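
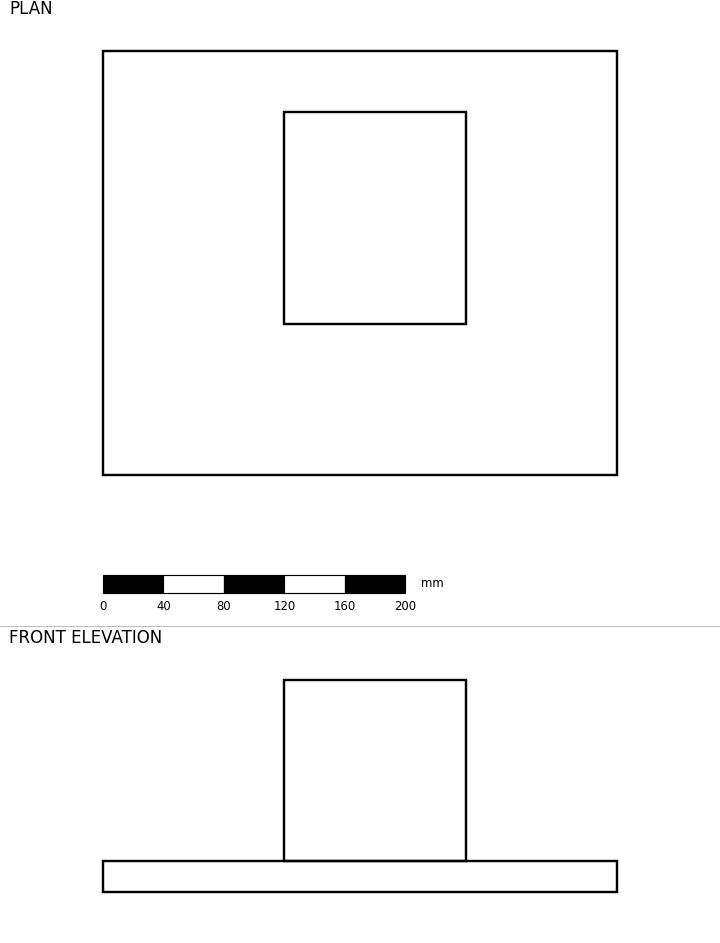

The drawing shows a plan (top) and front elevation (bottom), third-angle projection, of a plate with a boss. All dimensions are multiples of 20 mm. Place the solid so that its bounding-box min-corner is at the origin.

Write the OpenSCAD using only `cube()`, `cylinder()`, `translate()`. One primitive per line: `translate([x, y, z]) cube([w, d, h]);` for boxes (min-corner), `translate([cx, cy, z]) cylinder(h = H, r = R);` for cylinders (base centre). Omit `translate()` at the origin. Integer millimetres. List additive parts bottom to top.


cube([340, 280, 20]);
translate([120, 100, 20]) cube([120, 140, 120]);


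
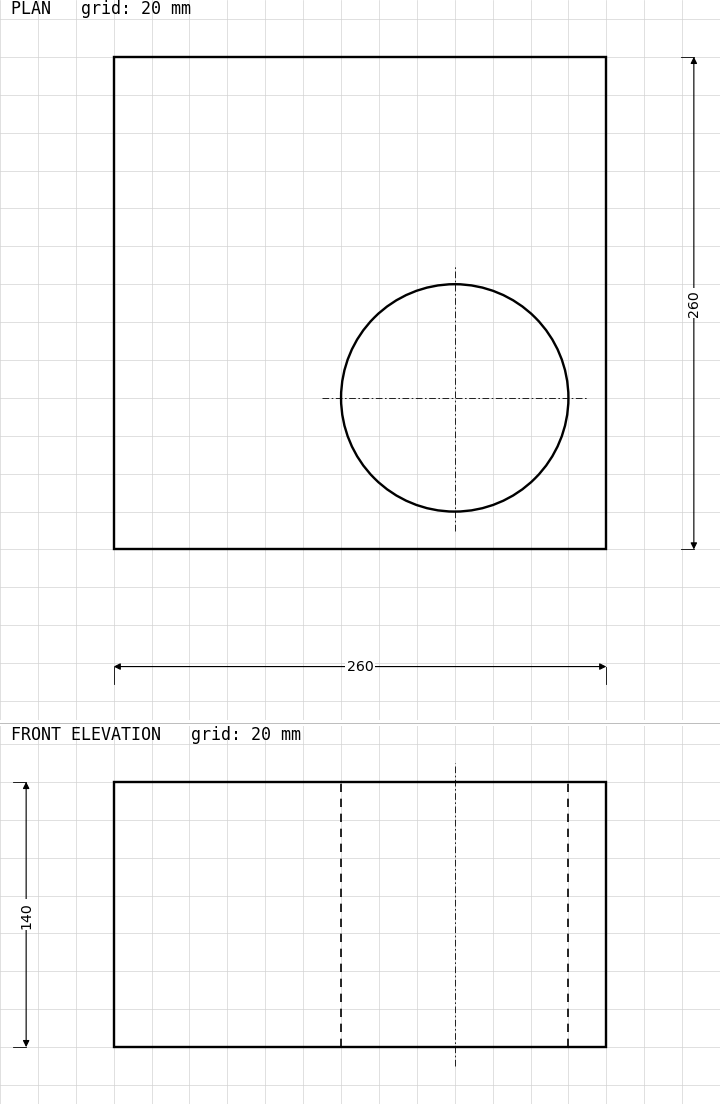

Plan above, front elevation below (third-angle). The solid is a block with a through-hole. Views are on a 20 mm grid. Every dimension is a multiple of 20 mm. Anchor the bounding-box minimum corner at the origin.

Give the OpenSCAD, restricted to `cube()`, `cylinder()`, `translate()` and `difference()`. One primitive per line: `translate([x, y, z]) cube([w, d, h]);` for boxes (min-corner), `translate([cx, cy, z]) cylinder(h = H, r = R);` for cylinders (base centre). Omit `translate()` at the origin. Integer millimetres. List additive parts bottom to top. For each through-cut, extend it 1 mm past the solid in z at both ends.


difference() {
  cube([260, 260, 140]);
  translate([180, 80, -1]) cylinder(h = 142, r = 60);
}


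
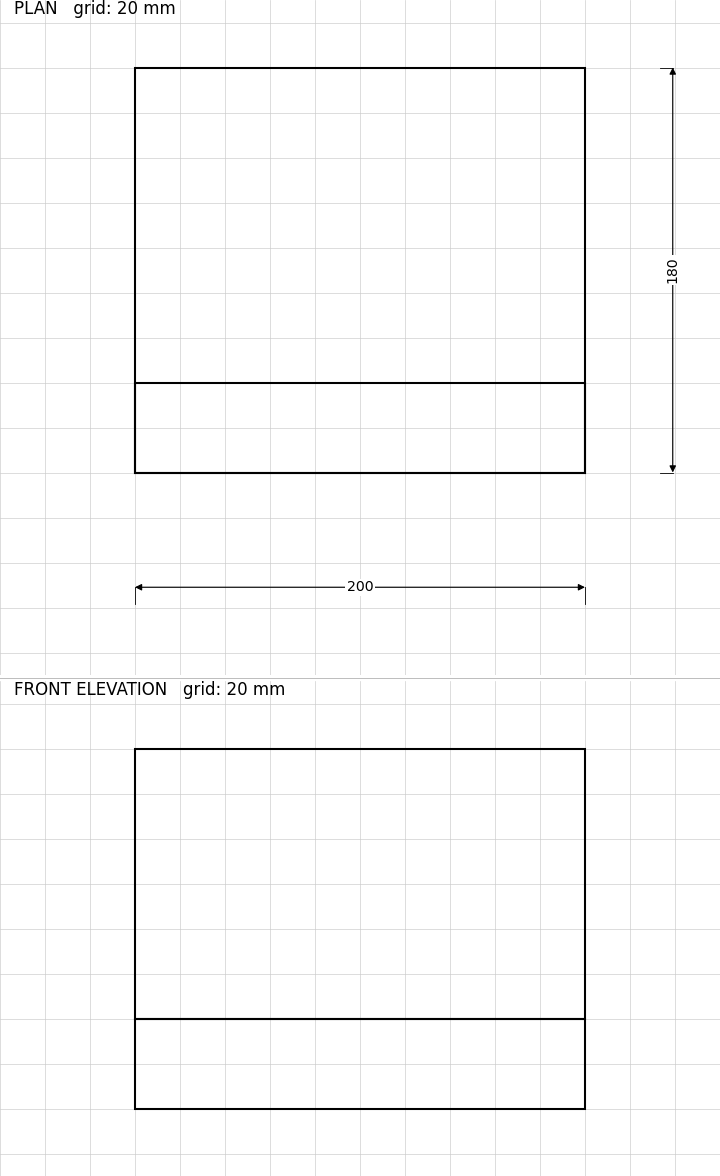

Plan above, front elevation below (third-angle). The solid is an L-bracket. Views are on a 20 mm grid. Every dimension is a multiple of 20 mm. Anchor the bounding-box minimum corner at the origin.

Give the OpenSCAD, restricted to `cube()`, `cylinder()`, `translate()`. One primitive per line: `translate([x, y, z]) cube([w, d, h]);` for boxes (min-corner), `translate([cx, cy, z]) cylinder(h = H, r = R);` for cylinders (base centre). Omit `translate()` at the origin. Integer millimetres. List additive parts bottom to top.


cube([200, 180, 40]);
translate([0, 0, 40]) cube([200, 40, 120]);


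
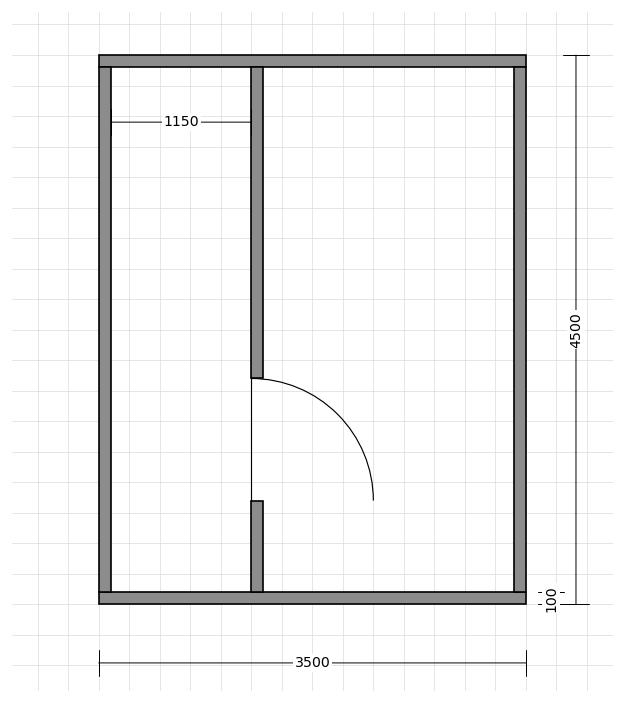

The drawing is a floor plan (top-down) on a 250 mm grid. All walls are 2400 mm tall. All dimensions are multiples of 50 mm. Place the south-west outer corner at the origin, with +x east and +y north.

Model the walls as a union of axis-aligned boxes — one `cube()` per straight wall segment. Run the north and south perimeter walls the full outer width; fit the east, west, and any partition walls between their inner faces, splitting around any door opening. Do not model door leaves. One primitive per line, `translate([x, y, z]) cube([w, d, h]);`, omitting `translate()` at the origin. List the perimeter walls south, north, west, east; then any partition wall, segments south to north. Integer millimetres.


cube([3500, 100, 2400]);
translate([0, 4400, 0]) cube([3500, 100, 2400]);
translate([0, 100, 0]) cube([100, 4300, 2400]);
translate([3400, 100, 0]) cube([100, 4300, 2400]);
translate([1250, 100, 0]) cube([100, 750, 2400]);
translate([1250, 1850, 0]) cube([100, 2550, 2400]);


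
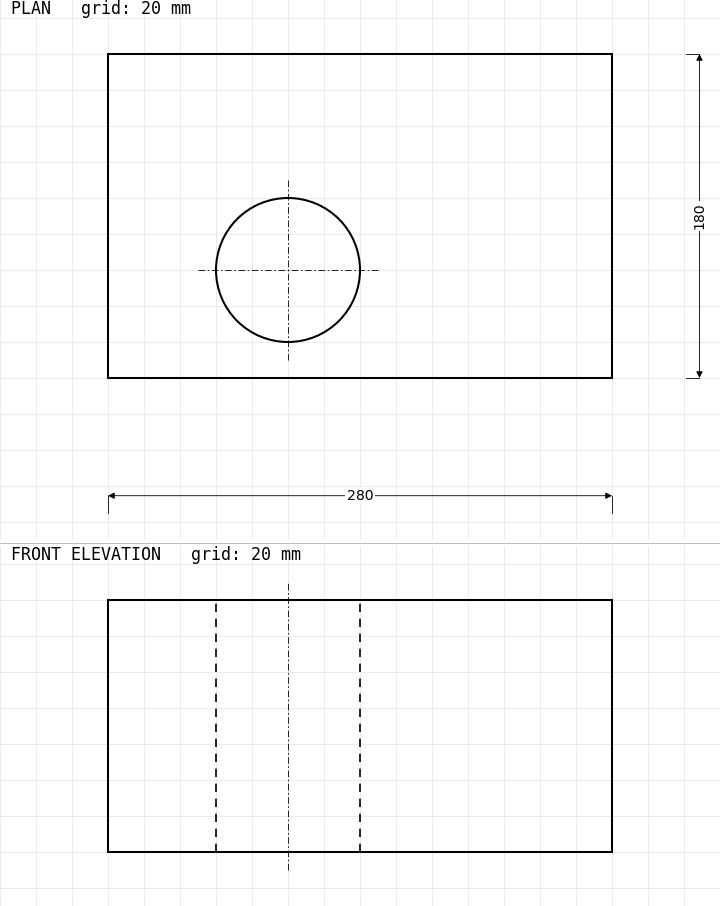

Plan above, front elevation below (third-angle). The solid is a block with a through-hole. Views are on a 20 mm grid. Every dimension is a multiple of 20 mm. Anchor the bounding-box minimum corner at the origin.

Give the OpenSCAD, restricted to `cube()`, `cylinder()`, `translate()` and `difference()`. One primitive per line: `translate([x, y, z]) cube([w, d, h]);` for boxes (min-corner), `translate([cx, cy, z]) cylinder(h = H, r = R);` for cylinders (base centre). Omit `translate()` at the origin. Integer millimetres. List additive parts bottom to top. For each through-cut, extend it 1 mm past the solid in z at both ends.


difference() {
  cube([280, 180, 140]);
  translate([100, 60, -1]) cylinder(h = 142, r = 40);
}


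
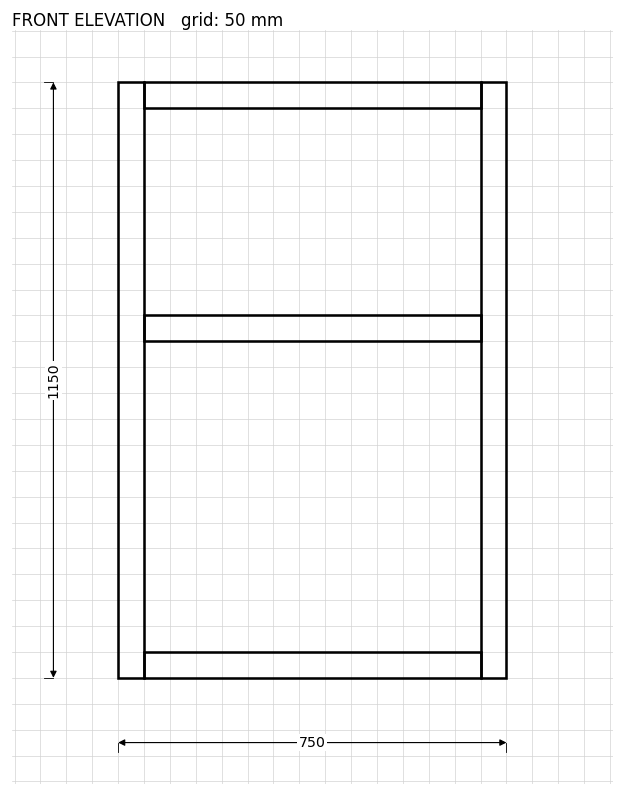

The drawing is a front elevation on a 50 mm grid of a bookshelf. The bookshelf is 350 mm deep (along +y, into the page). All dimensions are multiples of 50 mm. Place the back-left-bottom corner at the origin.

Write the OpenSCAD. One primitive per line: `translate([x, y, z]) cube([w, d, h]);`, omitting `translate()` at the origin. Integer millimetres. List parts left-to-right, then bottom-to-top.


cube([50, 350, 1150]);
translate([50, 0, 0]) cube([650, 350, 50]);
translate([50, 0, 650]) cube([650, 350, 50]);
translate([50, 0, 1100]) cube([650, 350, 50]);
translate([700, 0, 0]) cube([50, 350, 1150]);


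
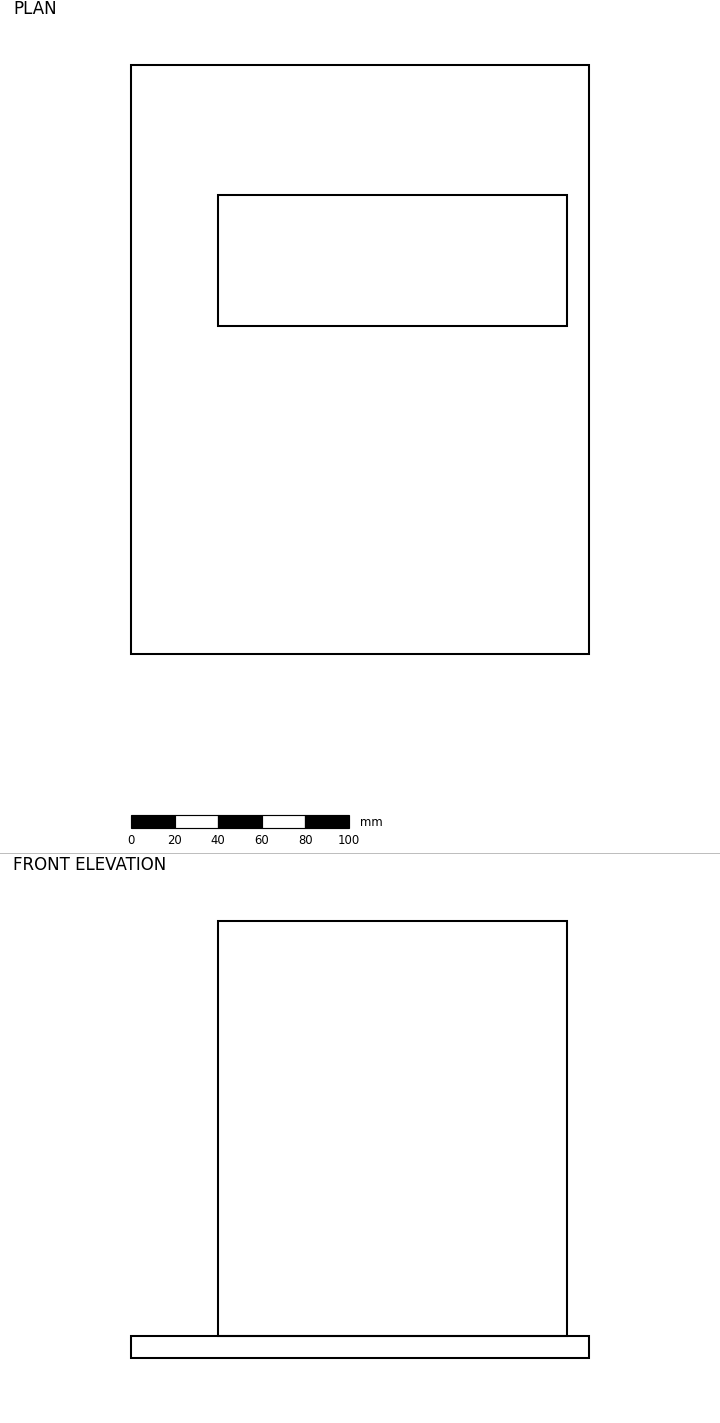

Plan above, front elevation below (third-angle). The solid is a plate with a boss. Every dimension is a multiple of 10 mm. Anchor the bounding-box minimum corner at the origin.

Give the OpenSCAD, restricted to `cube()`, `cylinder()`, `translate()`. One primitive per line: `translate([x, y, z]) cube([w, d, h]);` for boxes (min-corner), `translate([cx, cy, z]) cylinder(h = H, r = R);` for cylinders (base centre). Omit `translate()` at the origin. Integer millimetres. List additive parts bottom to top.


cube([210, 270, 10]);
translate([40, 150, 10]) cube([160, 60, 190]);


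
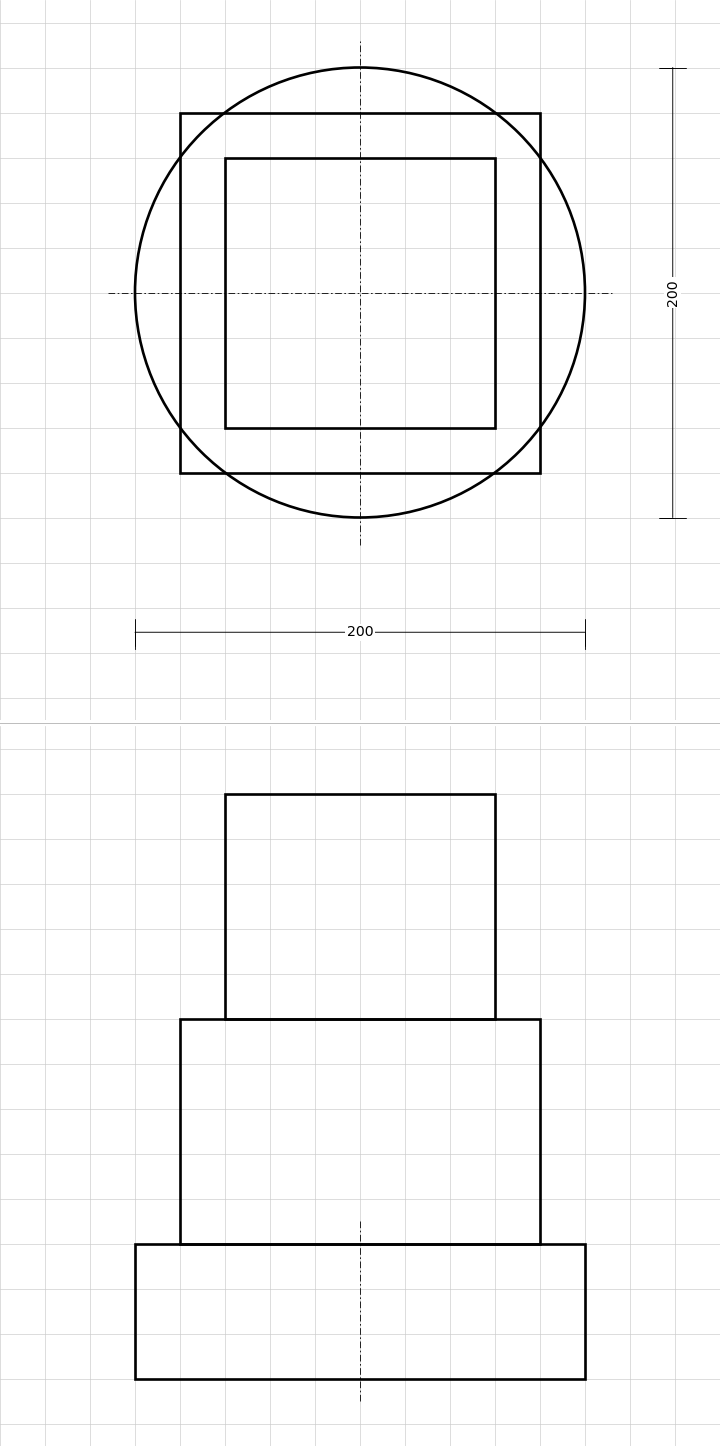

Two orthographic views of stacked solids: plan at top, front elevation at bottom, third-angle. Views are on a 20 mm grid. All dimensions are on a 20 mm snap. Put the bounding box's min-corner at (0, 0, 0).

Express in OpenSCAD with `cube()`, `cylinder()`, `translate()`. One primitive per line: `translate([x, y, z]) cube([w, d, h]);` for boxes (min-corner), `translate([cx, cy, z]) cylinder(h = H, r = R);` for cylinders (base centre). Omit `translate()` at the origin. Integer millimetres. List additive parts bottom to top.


translate([100, 100, 0]) cylinder(h = 60, r = 100);
translate([20, 20, 60]) cube([160, 160, 100]);
translate([40, 40, 160]) cube([120, 120, 100]);


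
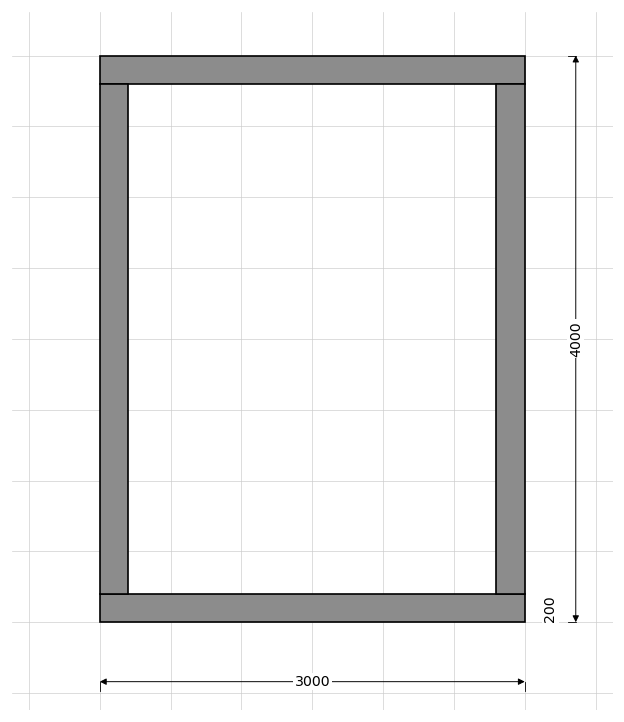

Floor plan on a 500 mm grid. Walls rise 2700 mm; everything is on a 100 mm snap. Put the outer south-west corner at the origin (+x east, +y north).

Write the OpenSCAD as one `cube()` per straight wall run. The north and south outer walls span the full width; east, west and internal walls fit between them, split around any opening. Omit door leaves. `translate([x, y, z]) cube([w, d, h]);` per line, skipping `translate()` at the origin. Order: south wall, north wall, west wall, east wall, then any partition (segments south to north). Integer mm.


cube([3000, 200, 2700]);
translate([0, 3800, 0]) cube([3000, 200, 2700]);
translate([0, 200, 0]) cube([200, 3600, 2700]);
translate([2800, 200, 0]) cube([200, 3600, 2700]);


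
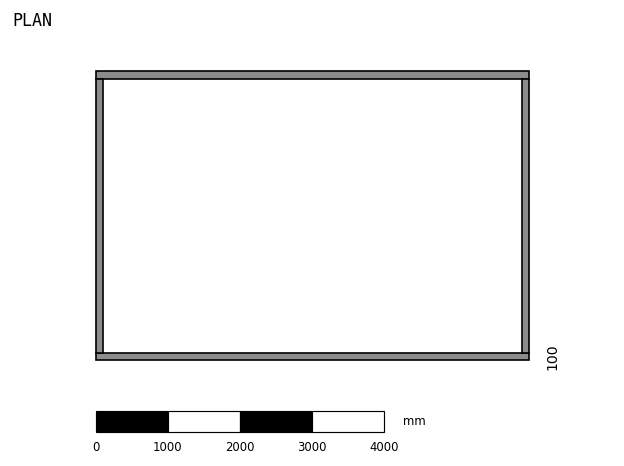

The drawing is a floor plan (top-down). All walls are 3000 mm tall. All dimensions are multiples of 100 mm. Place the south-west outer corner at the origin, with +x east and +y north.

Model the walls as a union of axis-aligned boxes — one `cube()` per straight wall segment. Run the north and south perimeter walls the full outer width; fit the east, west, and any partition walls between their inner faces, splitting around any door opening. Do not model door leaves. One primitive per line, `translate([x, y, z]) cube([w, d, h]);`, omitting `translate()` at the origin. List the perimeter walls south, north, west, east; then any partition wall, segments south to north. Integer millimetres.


cube([6000, 100, 3000]);
translate([0, 3900, 0]) cube([6000, 100, 3000]);
translate([0, 100, 0]) cube([100, 3800, 3000]);
translate([5900, 100, 0]) cube([100, 3800, 3000]);


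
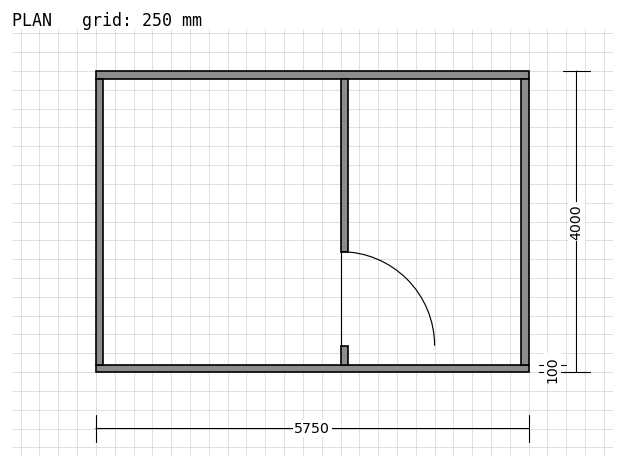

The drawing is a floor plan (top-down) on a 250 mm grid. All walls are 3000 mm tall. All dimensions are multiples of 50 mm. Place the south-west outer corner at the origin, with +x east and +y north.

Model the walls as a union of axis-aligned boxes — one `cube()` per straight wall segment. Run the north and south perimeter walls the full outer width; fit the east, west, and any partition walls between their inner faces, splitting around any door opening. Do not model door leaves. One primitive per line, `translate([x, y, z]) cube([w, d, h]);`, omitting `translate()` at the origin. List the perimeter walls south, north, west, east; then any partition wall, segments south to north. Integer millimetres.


cube([5750, 100, 3000]);
translate([0, 3900, 0]) cube([5750, 100, 3000]);
translate([0, 100, 0]) cube([100, 3800, 3000]);
translate([5650, 100, 0]) cube([100, 3800, 3000]);
translate([3250, 100, 0]) cube([100, 250, 3000]);
translate([3250, 1600, 0]) cube([100, 2300, 3000]);


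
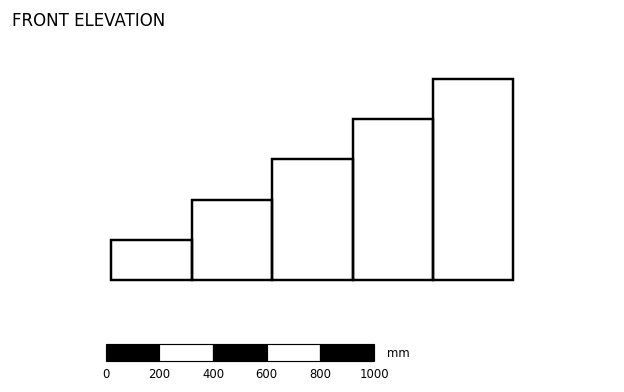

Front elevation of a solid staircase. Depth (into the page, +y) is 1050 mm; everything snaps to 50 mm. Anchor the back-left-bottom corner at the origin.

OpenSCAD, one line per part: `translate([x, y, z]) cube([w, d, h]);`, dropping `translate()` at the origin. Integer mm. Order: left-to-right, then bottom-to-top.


cube([300, 1050, 150]);
translate([300, 0, 0]) cube([300, 1050, 300]);
translate([600, 0, 0]) cube([300, 1050, 450]);
translate([900, 0, 0]) cube([300, 1050, 600]);
translate([1200, 0, 0]) cube([300, 1050, 750]);


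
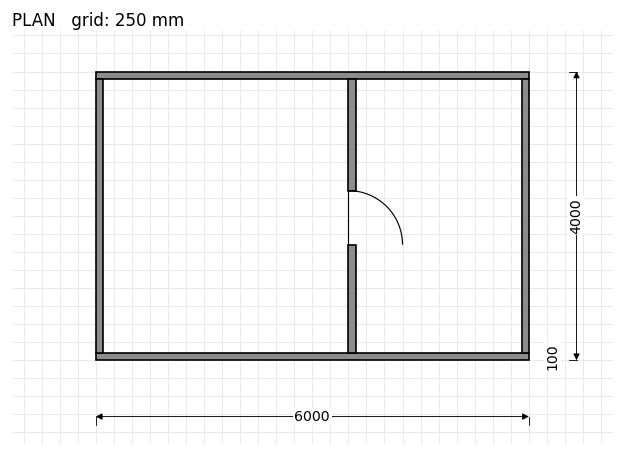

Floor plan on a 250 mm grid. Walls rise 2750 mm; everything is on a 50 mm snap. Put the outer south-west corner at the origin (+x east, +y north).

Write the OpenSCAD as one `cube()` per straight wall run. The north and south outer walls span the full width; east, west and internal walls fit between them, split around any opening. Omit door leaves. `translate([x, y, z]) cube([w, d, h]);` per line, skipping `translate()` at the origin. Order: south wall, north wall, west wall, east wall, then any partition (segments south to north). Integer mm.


cube([6000, 100, 2750]);
translate([0, 3900, 0]) cube([6000, 100, 2750]);
translate([0, 100, 0]) cube([100, 3800, 2750]);
translate([5900, 100, 0]) cube([100, 3800, 2750]);
translate([3500, 100, 0]) cube([100, 1500, 2750]);
translate([3500, 2350, 0]) cube([100, 1550, 2750]);


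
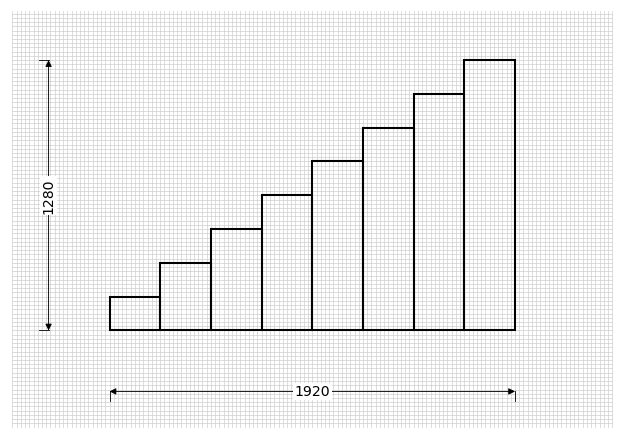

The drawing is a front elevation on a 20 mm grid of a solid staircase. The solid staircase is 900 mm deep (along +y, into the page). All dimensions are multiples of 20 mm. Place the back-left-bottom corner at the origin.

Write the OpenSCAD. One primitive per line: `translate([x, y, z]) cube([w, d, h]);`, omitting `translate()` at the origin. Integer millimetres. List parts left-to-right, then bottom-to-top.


cube([240, 900, 160]);
translate([240, 0, 0]) cube([240, 900, 320]);
translate([480, 0, 0]) cube([240, 900, 480]);
translate([720, 0, 0]) cube([240, 900, 640]);
translate([960, 0, 0]) cube([240, 900, 800]);
translate([1200, 0, 0]) cube([240, 900, 960]);
translate([1440, 0, 0]) cube([240, 900, 1120]);
translate([1680, 0, 0]) cube([240, 900, 1280]);


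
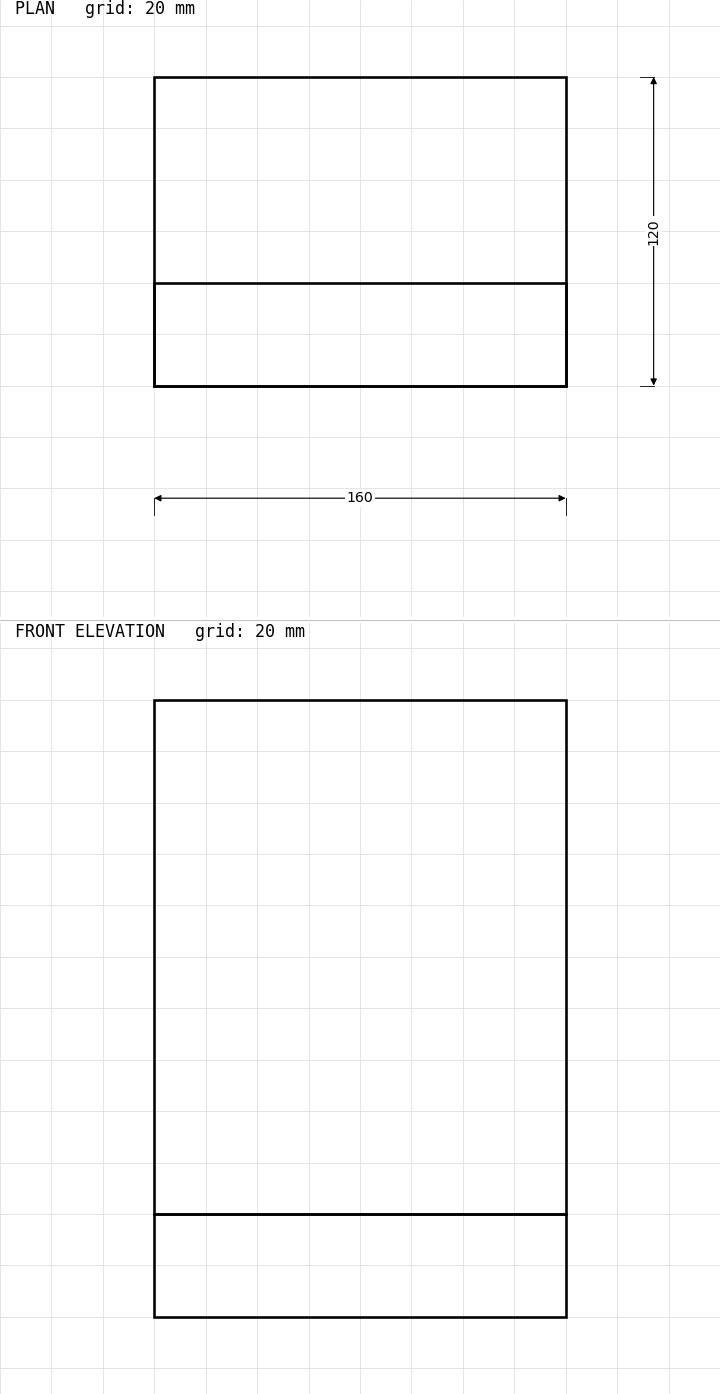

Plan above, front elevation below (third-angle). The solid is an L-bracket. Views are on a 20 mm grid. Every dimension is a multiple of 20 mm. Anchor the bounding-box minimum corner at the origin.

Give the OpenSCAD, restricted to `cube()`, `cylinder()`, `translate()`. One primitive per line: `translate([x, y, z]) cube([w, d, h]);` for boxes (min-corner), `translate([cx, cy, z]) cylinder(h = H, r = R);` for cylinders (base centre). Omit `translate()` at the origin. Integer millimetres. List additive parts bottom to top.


cube([160, 120, 40]);
translate([0, 0, 40]) cube([160, 40, 200]);


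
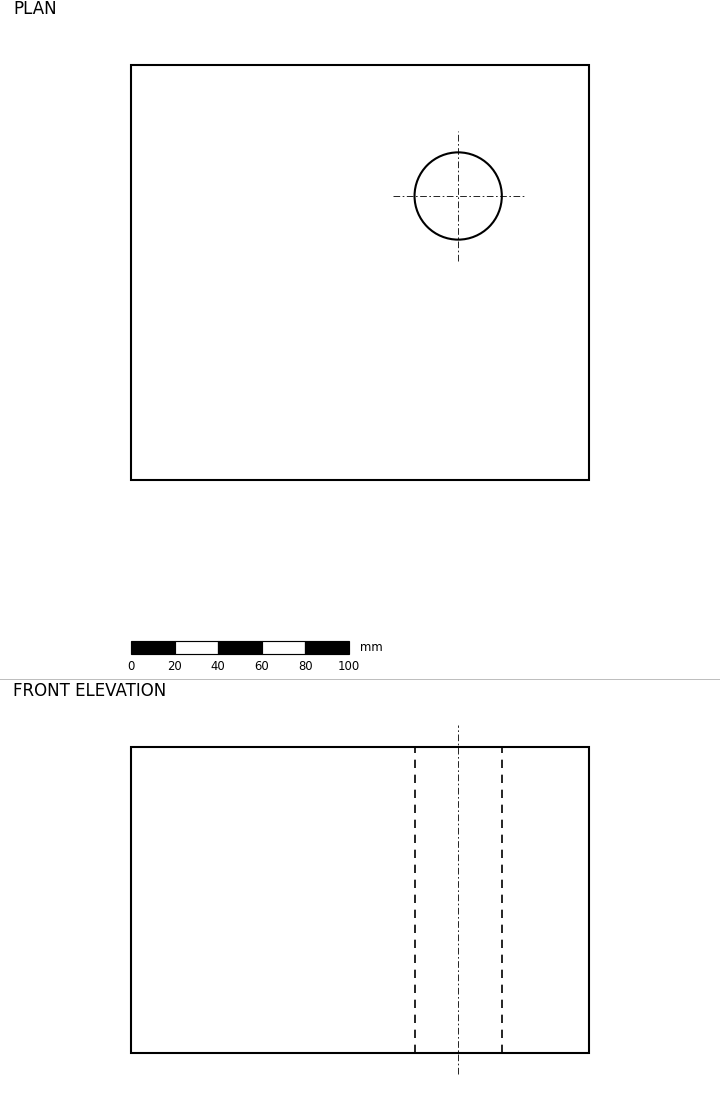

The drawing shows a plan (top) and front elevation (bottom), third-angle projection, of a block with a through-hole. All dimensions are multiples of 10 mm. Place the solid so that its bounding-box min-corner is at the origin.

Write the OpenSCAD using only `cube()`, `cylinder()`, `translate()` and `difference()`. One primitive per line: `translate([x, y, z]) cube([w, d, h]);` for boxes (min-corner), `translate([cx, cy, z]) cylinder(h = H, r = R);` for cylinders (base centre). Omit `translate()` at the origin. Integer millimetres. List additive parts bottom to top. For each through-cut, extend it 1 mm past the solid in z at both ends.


difference() {
  cube([210, 190, 140]);
  translate([150, 130, -1]) cylinder(h = 142, r = 20);
}


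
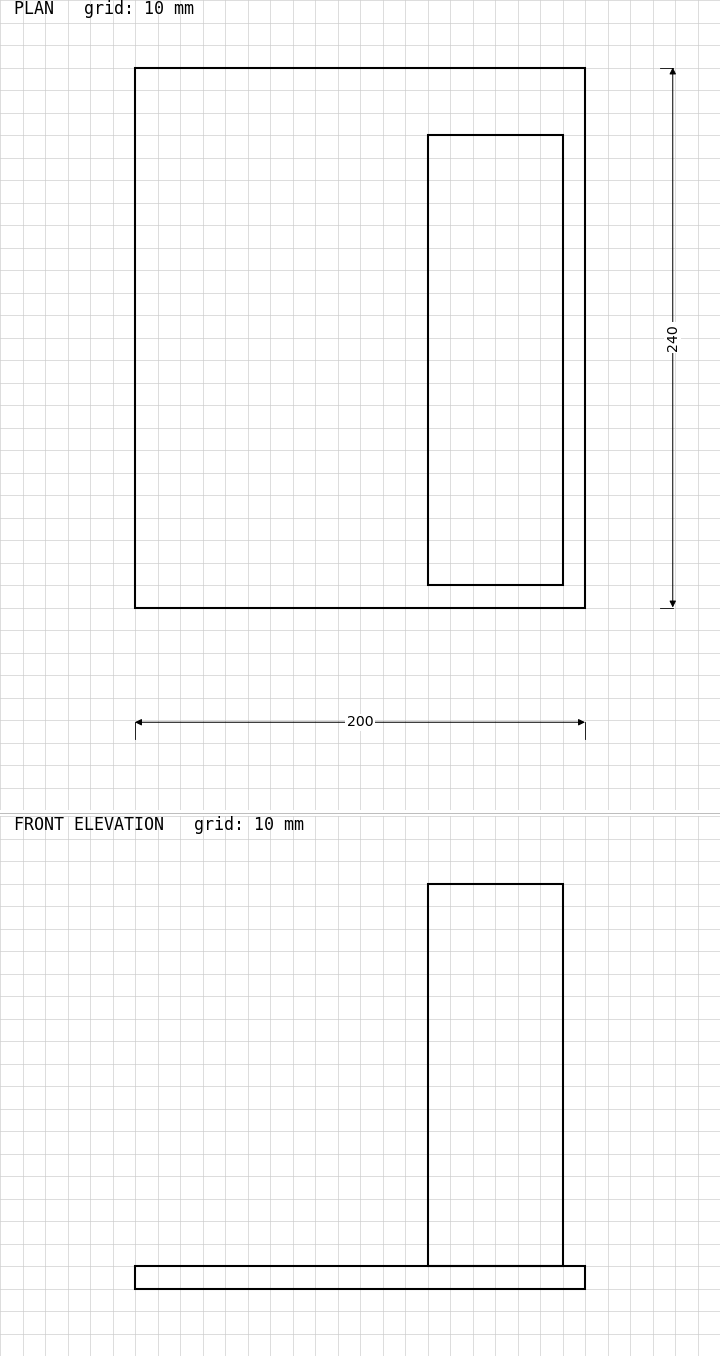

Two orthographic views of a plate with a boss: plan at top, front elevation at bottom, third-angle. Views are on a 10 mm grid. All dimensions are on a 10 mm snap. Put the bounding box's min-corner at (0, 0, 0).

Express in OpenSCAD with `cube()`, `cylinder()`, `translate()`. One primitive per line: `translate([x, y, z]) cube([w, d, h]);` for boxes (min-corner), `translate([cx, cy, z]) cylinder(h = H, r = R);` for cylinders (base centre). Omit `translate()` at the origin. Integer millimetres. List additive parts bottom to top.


cube([200, 240, 10]);
translate([130, 10, 10]) cube([60, 200, 170]);


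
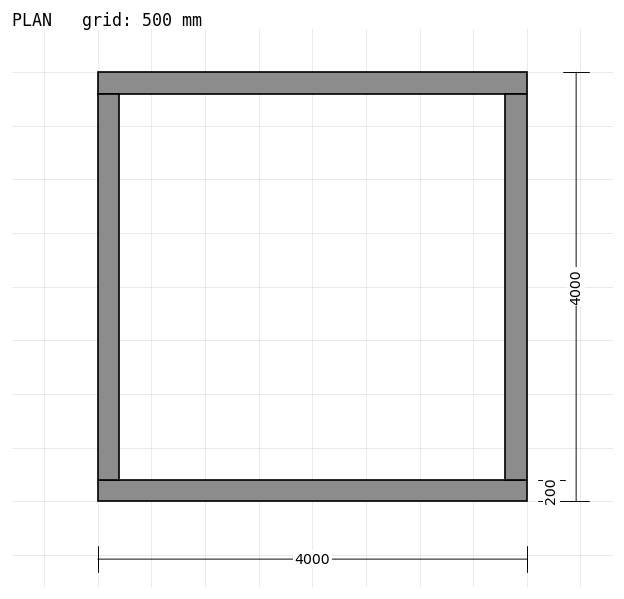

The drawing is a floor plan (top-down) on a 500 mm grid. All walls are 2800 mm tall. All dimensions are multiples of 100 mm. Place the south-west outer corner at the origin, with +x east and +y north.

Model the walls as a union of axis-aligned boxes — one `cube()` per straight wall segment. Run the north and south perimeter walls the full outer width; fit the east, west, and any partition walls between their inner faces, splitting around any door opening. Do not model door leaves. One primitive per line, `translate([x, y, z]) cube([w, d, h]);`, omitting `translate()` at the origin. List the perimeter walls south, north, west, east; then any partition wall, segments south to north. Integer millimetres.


cube([4000, 200, 2800]);
translate([0, 3800, 0]) cube([4000, 200, 2800]);
translate([0, 200, 0]) cube([200, 3600, 2800]);
translate([3800, 200, 0]) cube([200, 3600, 2800]);


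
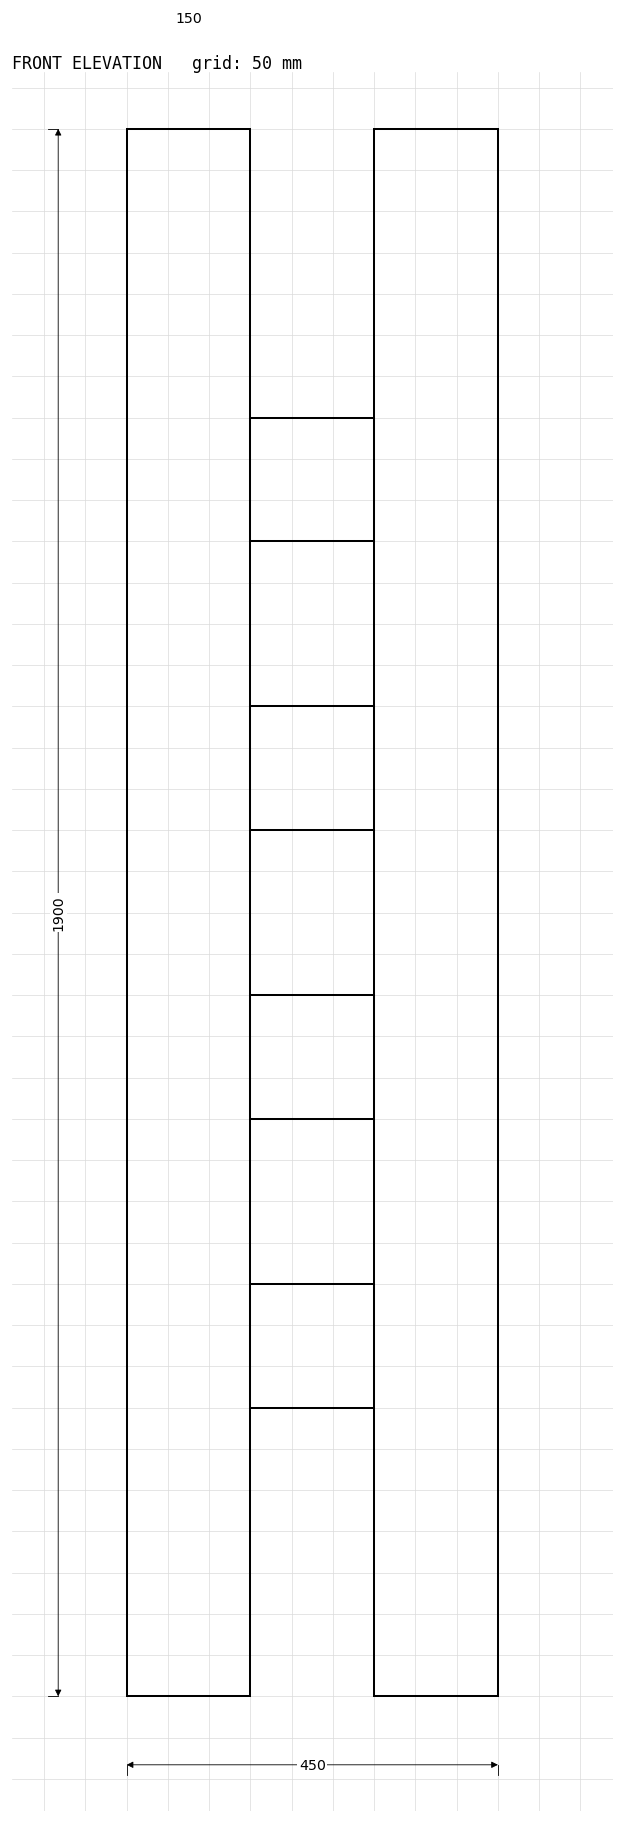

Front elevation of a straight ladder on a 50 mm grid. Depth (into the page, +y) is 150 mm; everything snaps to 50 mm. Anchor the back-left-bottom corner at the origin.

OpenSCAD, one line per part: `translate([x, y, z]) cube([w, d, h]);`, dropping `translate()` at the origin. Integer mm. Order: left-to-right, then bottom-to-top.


cube([150, 150, 1900]);
translate([150, 0, 350]) cube([150, 150, 150]);
translate([150, 0, 700]) cube([150, 150, 150]);
translate([150, 0, 1050]) cube([150, 150, 150]);
translate([150, 0, 1400]) cube([150, 150, 150]);
translate([300, 0, 0]) cube([150, 150, 1900]);


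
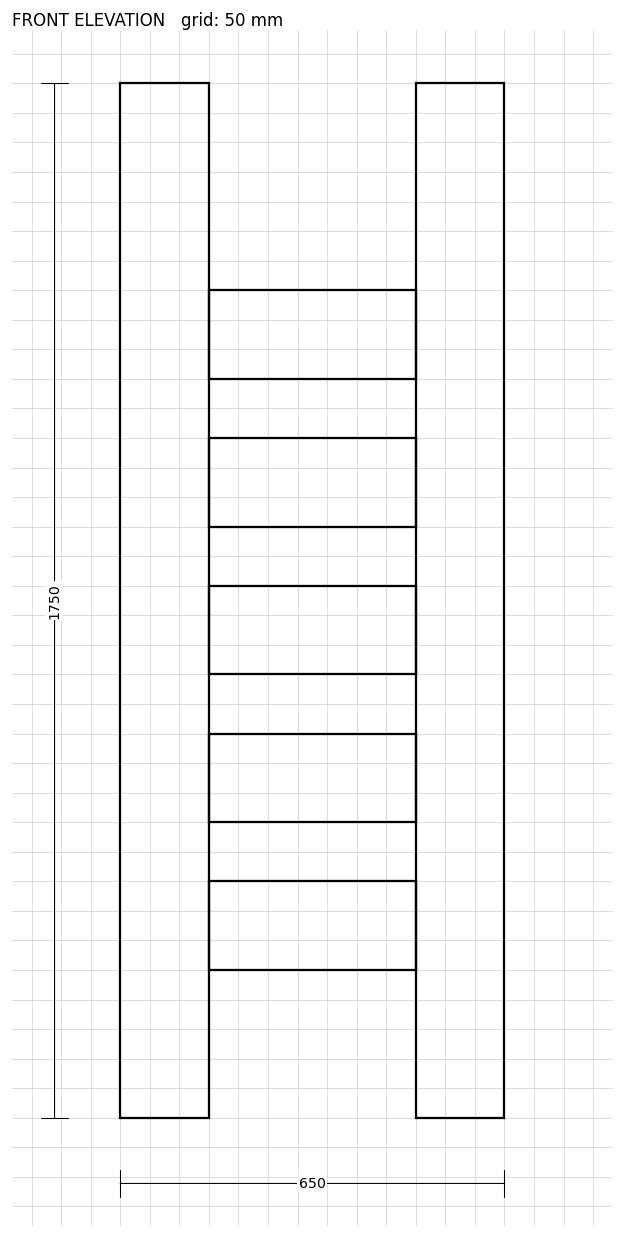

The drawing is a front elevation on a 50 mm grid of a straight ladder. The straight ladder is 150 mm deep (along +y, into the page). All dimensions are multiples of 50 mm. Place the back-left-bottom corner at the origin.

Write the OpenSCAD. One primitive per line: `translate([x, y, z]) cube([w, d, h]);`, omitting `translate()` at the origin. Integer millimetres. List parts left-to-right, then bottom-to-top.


cube([150, 150, 1750]);
translate([150, 0, 250]) cube([350, 150, 150]);
translate([150, 0, 500]) cube([350, 150, 150]);
translate([150, 0, 750]) cube([350, 150, 150]);
translate([150, 0, 1000]) cube([350, 150, 150]);
translate([150, 0, 1250]) cube([350, 150, 150]);
translate([500, 0, 0]) cube([150, 150, 1750]);


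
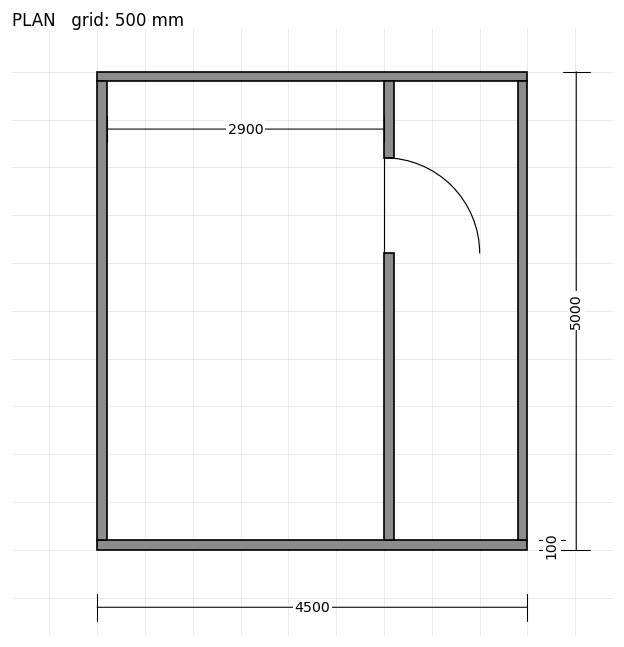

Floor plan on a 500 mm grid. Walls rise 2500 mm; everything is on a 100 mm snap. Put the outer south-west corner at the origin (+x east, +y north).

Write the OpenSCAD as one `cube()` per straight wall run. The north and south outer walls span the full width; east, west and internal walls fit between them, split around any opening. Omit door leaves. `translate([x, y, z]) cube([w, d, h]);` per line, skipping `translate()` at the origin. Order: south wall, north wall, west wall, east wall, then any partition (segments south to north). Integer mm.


cube([4500, 100, 2500]);
translate([0, 4900, 0]) cube([4500, 100, 2500]);
translate([0, 100, 0]) cube([100, 4800, 2500]);
translate([4400, 100, 0]) cube([100, 4800, 2500]);
translate([3000, 100, 0]) cube([100, 3000, 2500]);
translate([3000, 4100, 0]) cube([100, 800, 2500]);


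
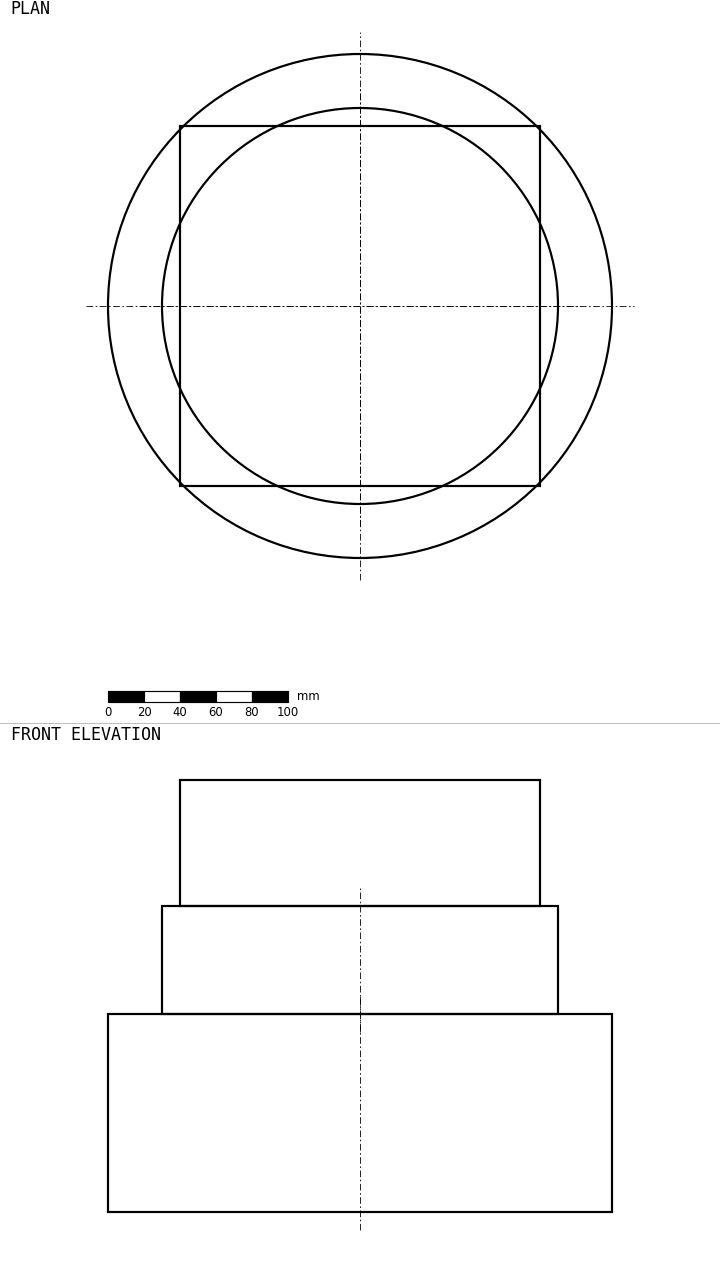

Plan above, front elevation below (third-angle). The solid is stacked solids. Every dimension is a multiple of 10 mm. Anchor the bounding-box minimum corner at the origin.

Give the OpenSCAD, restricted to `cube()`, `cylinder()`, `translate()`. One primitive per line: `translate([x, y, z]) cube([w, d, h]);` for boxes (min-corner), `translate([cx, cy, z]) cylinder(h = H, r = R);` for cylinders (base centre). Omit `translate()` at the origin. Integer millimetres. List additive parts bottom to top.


translate([140, 140, 0]) cylinder(h = 110, r = 140);
translate([140, 140, 110]) cylinder(h = 60, r = 110);
translate([40, 40, 170]) cube([200, 200, 70]);


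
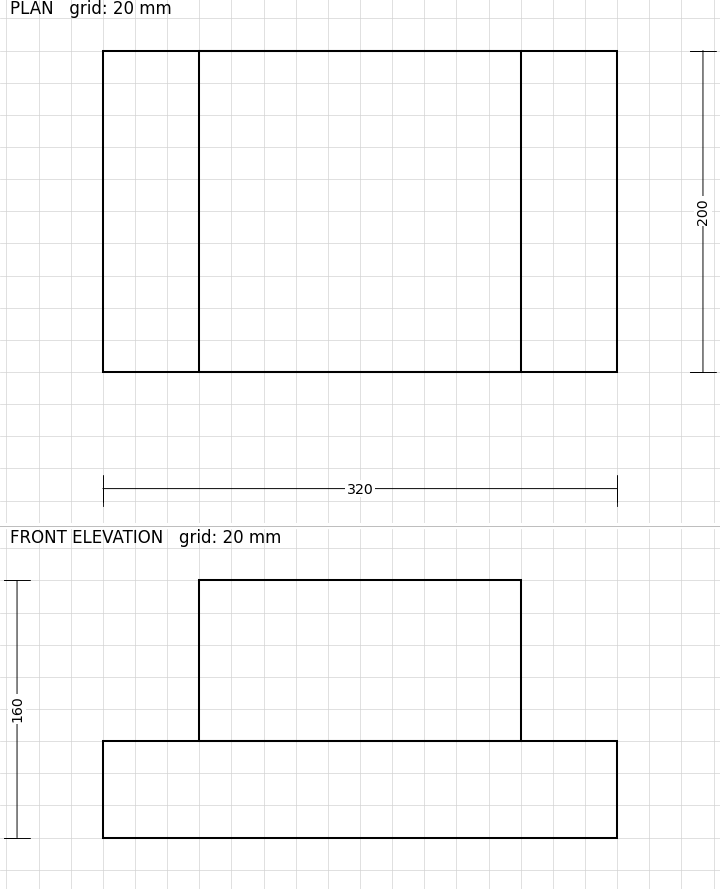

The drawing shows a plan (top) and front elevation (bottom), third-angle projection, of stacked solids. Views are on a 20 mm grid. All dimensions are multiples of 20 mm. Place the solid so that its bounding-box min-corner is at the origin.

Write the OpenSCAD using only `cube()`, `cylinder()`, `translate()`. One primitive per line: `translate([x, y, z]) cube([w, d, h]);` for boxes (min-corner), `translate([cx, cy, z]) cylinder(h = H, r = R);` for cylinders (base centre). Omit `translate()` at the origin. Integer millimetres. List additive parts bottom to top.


cube([320, 200, 60]);
translate([60, 0, 60]) cube([200, 200, 100]);


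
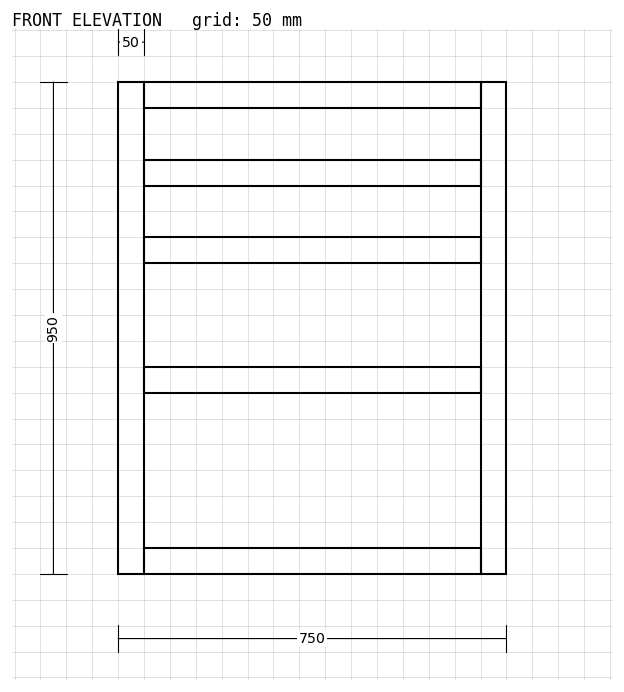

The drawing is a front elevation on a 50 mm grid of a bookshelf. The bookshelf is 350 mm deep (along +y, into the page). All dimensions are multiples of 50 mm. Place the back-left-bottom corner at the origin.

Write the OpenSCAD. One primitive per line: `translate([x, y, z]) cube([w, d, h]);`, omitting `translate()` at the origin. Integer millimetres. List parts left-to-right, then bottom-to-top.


cube([50, 350, 950]);
translate([50, 0, 0]) cube([650, 350, 50]);
translate([50, 0, 350]) cube([650, 350, 50]);
translate([50, 0, 600]) cube([650, 350, 50]);
translate([50, 0, 750]) cube([650, 350, 50]);
translate([50, 0, 900]) cube([650, 350, 50]);
translate([700, 0, 0]) cube([50, 350, 950]);


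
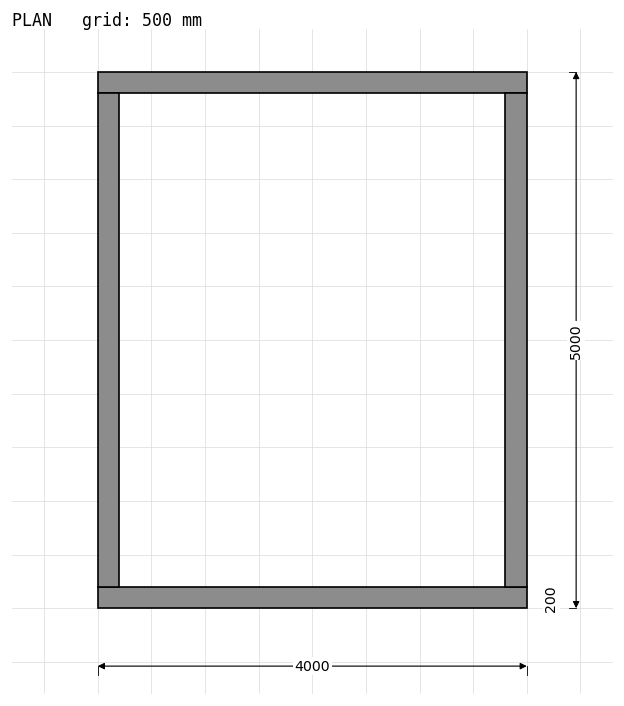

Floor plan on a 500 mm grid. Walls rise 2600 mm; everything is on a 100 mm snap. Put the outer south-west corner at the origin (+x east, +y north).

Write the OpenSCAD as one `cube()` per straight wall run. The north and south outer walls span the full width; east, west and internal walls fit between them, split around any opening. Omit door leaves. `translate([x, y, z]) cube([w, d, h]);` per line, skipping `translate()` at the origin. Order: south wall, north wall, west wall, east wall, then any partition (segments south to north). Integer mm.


cube([4000, 200, 2600]);
translate([0, 4800, 0]) cube([4000, 200, 2600]);
translate([0, 200, 0]) cube([200, 4600, 2600]);
translate([3800, 200, 0]) cube([200, 4600, 2600]);


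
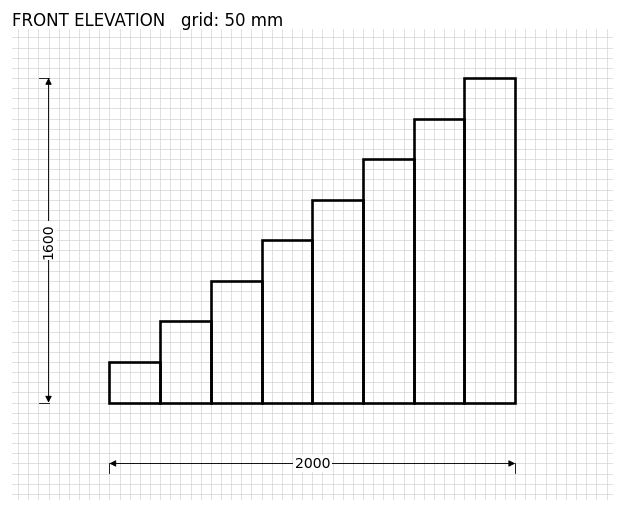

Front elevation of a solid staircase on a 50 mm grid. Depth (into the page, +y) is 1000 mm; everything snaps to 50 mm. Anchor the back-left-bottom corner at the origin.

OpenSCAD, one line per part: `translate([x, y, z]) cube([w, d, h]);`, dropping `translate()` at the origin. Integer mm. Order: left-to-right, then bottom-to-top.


cube([250, 1000, 200]);
translate([250, 0, 0]) cube([250, 1000, 400]);
translate([500, 0, 0]) cube([250, 1000, 600]);
translate([750, 0, 0]) cube([250, 1000, 800]);
translate([1000, 0, 0]) cube([250, 1000, 1000]);
translate([1250, 0, 0]) cube([250, 1000, 1200]);
translate([1500, 0, 0]) cube([250, 1000, 1400]);
translate([1750, 0, 0]) cube([250, 1000, 1600]);


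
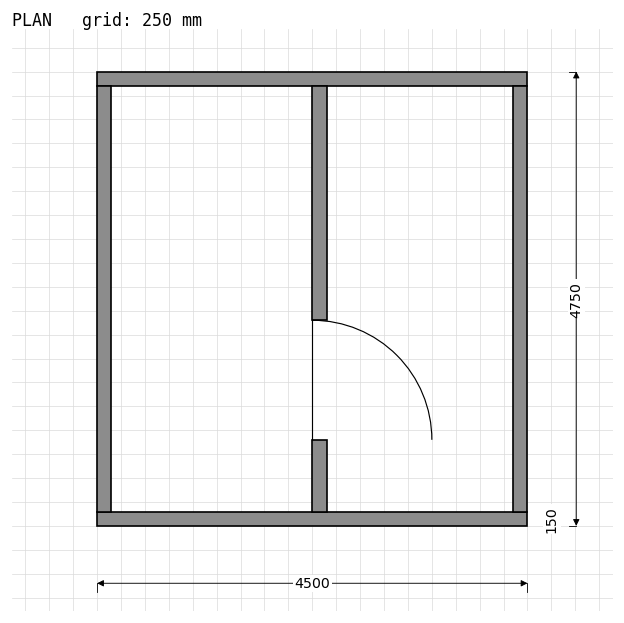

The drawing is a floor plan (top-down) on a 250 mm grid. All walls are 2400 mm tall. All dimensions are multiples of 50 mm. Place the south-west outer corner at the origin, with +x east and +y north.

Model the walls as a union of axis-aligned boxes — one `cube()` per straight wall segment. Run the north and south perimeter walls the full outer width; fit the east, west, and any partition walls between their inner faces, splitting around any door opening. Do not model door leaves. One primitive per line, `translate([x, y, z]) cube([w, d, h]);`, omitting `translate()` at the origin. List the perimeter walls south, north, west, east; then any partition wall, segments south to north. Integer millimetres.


cube([4500, 150, 2400]);
translate([0, 4600, 0]) cube([4500, 150, 2400]);
translate([0, 150, 0]) cube([150, 4450, 2400]);
translate([4350, 150, 0]) cube([150, 4450, 2400]);
translate([2250, 150, 0]) cube([150, 750, 2400]);
translate([2250, 2150, 0]) cube([150, 2450, 2400]);


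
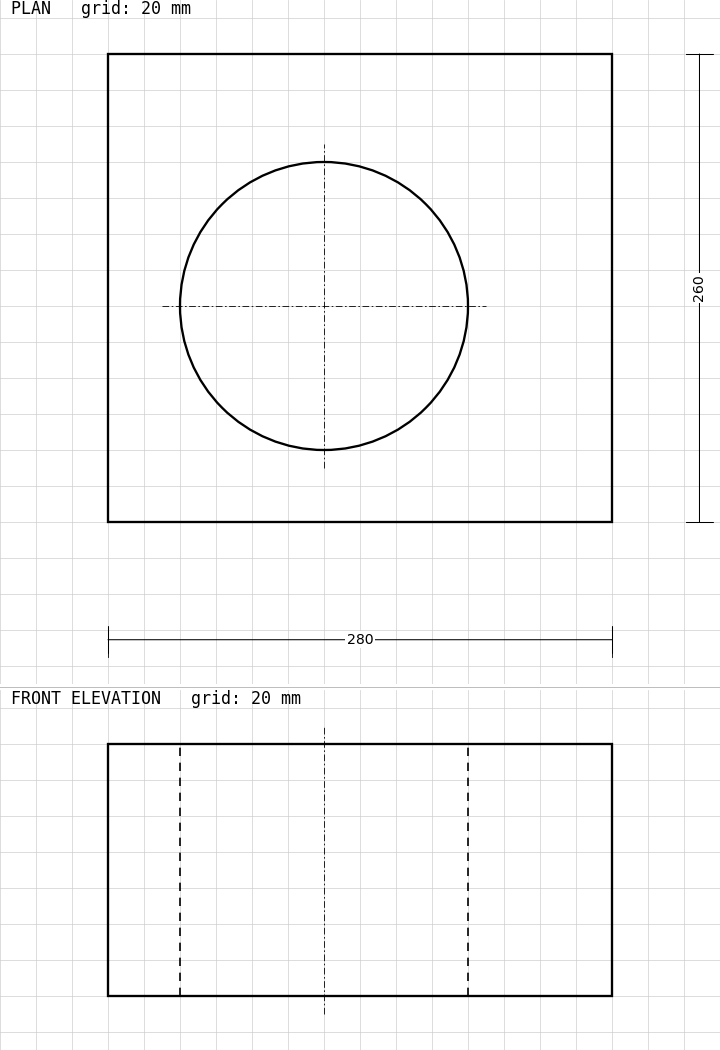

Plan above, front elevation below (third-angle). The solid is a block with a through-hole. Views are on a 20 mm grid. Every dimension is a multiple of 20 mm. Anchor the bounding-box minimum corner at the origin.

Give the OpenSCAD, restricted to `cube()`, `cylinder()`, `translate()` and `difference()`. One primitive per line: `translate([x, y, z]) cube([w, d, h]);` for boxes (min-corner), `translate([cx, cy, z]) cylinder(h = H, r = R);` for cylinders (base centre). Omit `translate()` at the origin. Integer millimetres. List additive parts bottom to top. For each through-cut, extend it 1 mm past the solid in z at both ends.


difference() {
  cube([280, 260, 140]);
  translate([120, 120, -1]) cylinder(h = 142, r = 80);
}


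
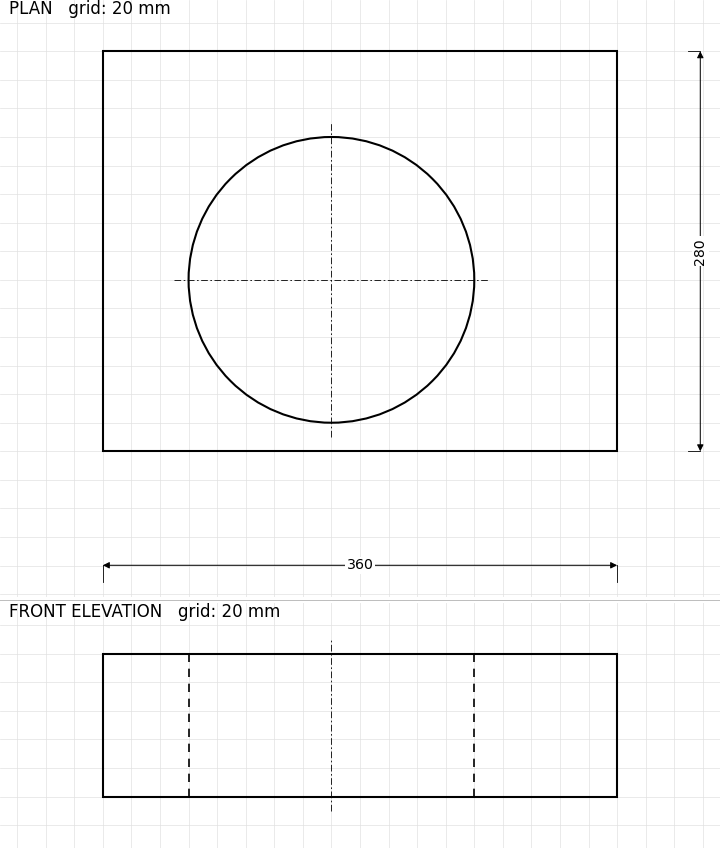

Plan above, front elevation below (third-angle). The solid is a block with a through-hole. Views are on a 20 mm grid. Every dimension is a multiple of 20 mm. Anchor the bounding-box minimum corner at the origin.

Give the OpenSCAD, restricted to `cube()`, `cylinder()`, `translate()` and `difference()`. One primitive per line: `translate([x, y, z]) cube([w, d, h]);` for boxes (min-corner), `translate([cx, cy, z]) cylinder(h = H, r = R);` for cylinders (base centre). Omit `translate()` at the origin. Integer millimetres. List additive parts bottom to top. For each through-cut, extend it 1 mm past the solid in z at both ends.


difference() {
  cube([360, 280, 100]);
  translate([160, 120, -1]) cylinder(h = 102, r = 100);
}


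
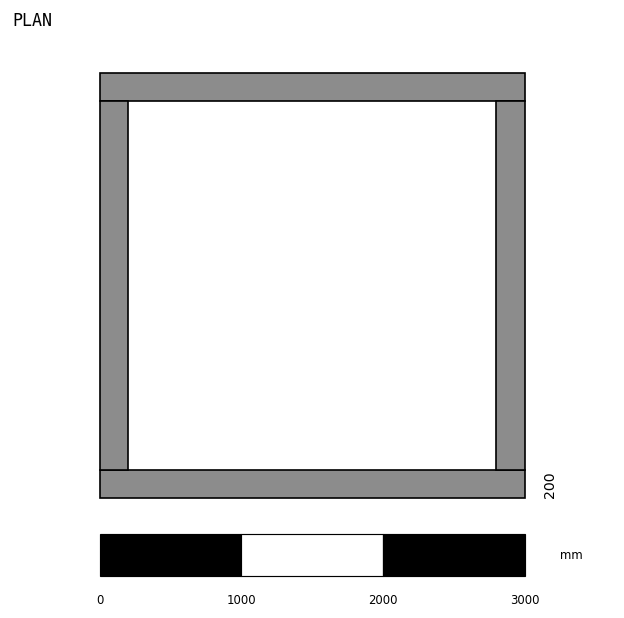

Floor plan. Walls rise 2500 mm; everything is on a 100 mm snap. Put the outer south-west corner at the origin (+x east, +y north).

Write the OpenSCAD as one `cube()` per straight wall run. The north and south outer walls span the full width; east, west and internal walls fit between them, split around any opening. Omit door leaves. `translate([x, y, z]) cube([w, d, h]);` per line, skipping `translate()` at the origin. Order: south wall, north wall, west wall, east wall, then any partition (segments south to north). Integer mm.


cube([3000, 200, 2500]);
translate([0, 2800, 0]) cube([3000, 200, 2500]);
translate([0, 200, 0]) cube([200, 2600, 2500]);
translate([2800, 200, 0]) cube([200, 2600, 2500]);


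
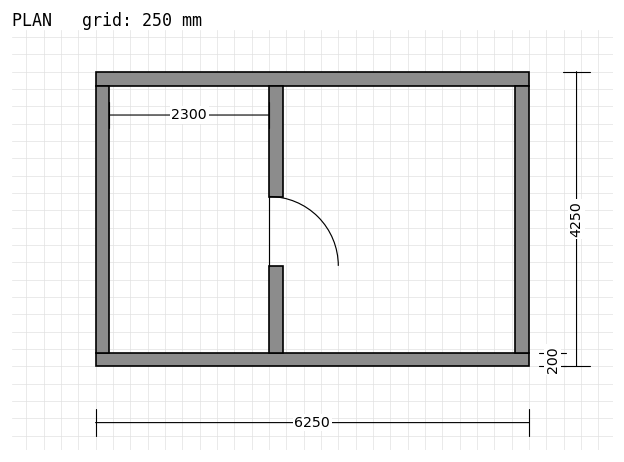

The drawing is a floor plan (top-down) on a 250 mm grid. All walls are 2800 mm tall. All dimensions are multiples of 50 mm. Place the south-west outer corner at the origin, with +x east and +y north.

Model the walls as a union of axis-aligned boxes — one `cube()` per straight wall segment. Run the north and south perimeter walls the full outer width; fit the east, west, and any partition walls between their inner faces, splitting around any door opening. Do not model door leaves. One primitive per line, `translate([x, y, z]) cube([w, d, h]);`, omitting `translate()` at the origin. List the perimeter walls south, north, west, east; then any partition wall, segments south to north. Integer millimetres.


cube([6250, 200, 2800]);
translate([0, 4050, 0]) cube([6250, 200, 2800]);
translate([0, 200, 0]) cube([200, 3850, 2800]);
translate([6050, 200, 0]) cube([200, 3850, 2800]);
translate([2500, 200, 0]) cube([200, 1250, 2800]);
translate([2500, 2450, 0]) cube([200, 1600, 2800]);


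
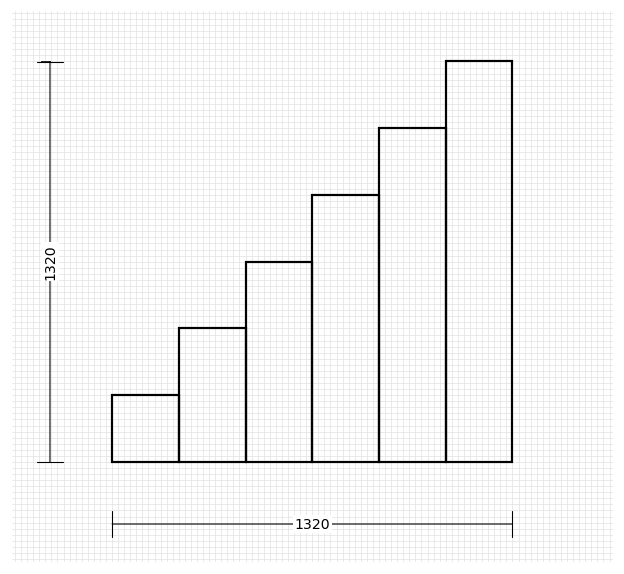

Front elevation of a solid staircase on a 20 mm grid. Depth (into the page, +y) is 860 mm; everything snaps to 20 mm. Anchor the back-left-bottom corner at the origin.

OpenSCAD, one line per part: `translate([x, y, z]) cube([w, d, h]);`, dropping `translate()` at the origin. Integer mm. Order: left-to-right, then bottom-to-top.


cube([220, 860, 220]);
translate([220, 0, 0]) cube([220, 860, 440]);
translate([440, 0, 0]) cube([220, 860, 660]);
translate([660, 0, 0]) cube([220, 860, 880]);
translate([880, 0, 0]) cube([220, 860, 1100]);
translate([1100, 0, 0]) cube([220, 860, 1320]);


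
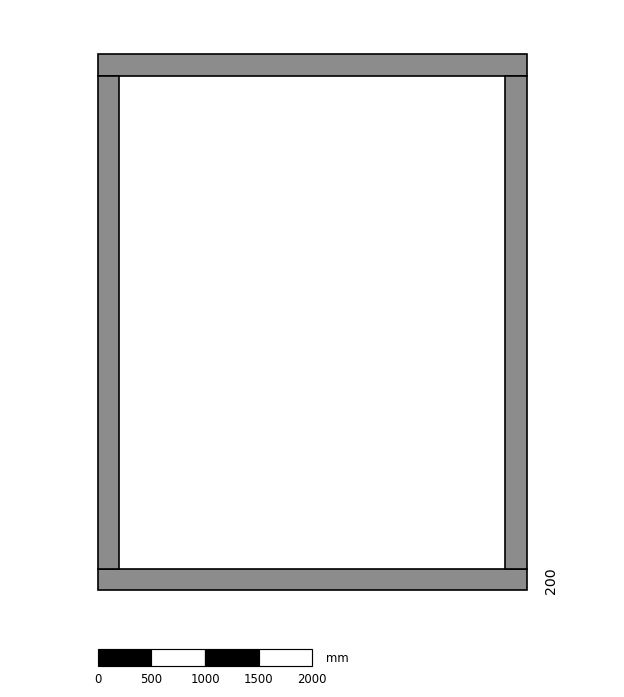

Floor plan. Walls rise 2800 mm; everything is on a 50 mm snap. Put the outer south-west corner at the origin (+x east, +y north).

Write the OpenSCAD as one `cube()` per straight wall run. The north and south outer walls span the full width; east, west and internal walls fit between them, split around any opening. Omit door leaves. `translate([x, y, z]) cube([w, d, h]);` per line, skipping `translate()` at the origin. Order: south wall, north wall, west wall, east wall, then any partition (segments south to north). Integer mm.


cube([4000, 200, 2800]);
translate([0, 4800, 0]) cube([4000, 200, 2800]);
translate([0, 200, 0]) cube([200, 4600, 2800]);
translate([3800, 200, 0]) cube([200, 4600, 2800]);


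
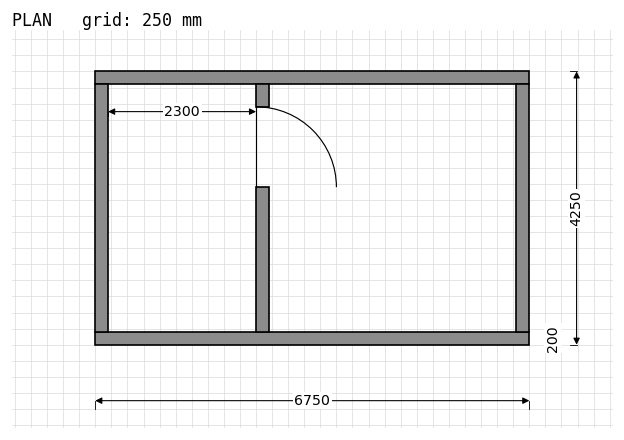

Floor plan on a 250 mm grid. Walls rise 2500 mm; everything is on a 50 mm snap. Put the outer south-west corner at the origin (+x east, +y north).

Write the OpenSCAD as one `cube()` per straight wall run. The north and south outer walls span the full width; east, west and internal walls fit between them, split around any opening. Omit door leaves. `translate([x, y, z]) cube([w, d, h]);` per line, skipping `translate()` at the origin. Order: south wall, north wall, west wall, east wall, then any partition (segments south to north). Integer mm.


cube([6750, 200, 2500]);
translate([0, 4050, 0]) cube([6750, 200, 2500]);
translate([0, 200, 0]) cube([200, 3850, 2500]);
translate([6550, 200, 0]) cube([200, 3850, 2500]);
translate([2500, 200, 0]) cube([200, 2250, 2500]);
translate([2500, 3700, 0]) cube([200, 350, 2500]);


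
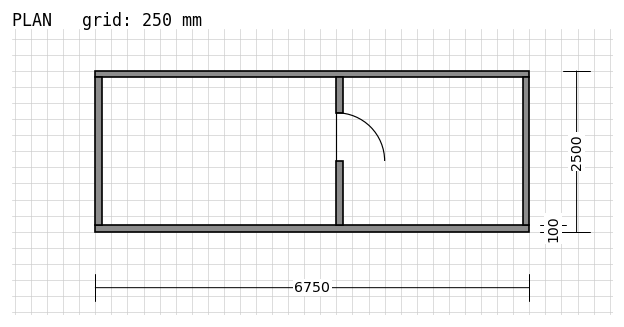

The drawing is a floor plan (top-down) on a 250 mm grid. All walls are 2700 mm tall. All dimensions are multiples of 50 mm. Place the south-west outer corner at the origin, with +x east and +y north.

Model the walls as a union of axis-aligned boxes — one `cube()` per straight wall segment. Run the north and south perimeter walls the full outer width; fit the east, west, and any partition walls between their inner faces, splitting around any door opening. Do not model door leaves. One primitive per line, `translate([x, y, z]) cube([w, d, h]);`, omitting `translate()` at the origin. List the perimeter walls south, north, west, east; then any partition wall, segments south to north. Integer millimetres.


cube([6750, 100, 2700]);
translate([0, 2400, 0]) cube([6750, 100, 2700]);
translate([0, 100, 0]) cube([100, 2300, 2700]);
translate([6650, 100, 0]) cube([100, 2300, 2700]);
translate([3750, 100, 0]) cube([100, 1000, 2700]);
translate([3750, 1850, 0]) cube([100, 550, 2700]);


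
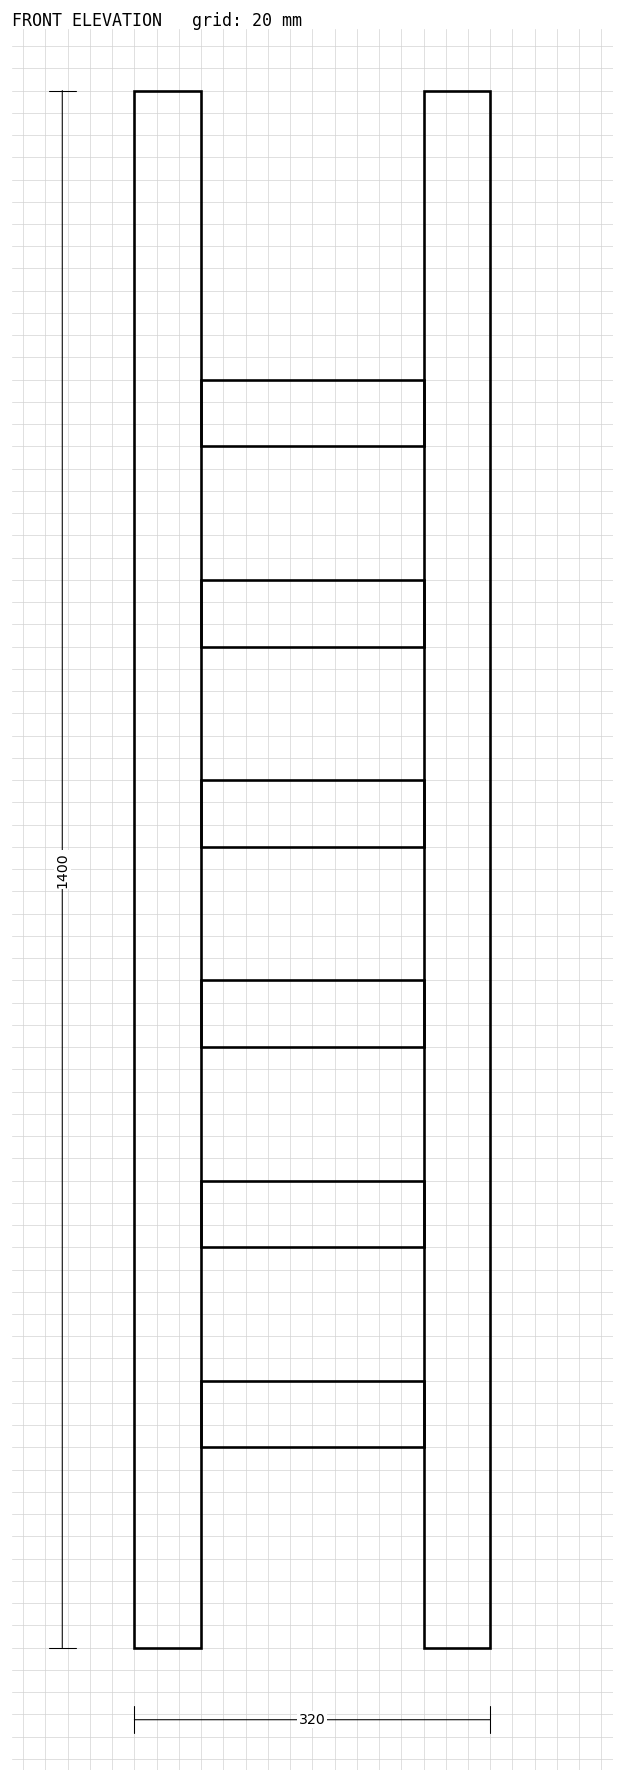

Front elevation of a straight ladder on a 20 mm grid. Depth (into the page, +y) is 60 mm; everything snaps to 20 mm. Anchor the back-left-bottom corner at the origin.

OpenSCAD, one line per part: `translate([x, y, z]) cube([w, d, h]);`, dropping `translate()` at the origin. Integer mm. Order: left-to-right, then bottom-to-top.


cube([60, 60, 1400]);
translate([60, 0, 180]) cube([200, 60, 60]);
translate([60, 0, 360]) cube([200, 60, 60]);
translate([60, 0, 540]) cube([200, 60, 60]);
translate([60, 0, 720]) cube([200, 60, 60]);
translate([60, 0, 900]) cube([200, 60, 60]);
translate([60, 0, 1080]) cube([200, 60, 60]);
translate([260, 0, 0]) cube([60, 60, 1400]);


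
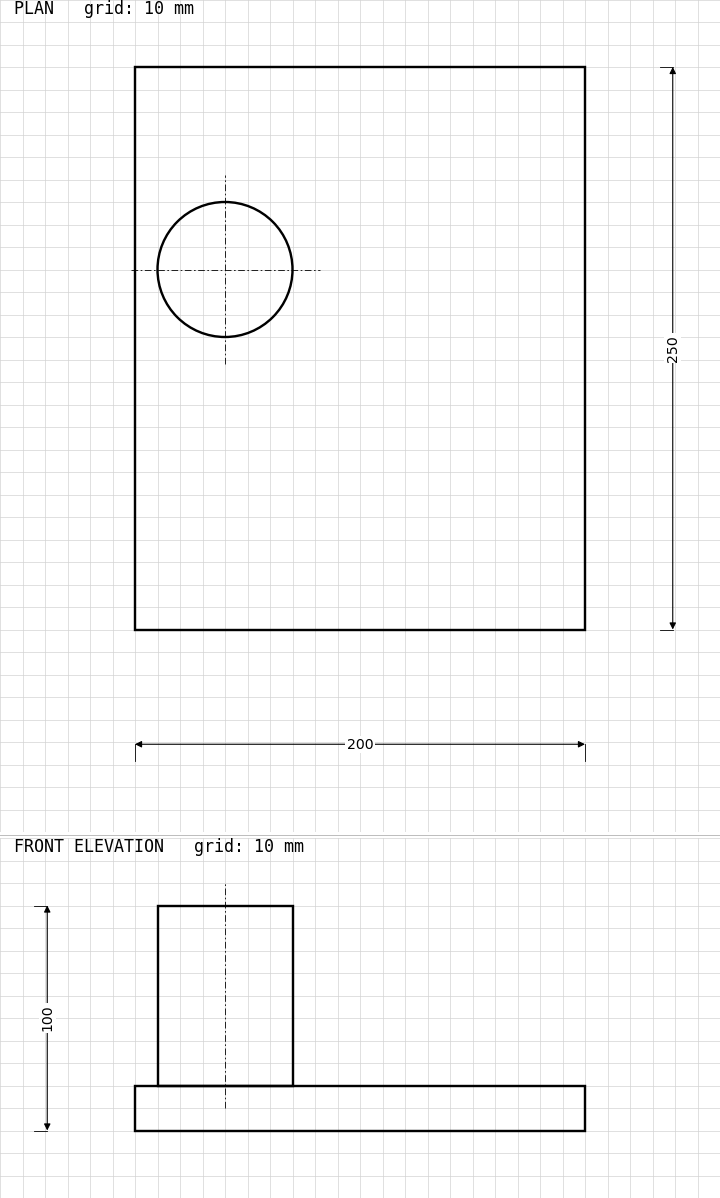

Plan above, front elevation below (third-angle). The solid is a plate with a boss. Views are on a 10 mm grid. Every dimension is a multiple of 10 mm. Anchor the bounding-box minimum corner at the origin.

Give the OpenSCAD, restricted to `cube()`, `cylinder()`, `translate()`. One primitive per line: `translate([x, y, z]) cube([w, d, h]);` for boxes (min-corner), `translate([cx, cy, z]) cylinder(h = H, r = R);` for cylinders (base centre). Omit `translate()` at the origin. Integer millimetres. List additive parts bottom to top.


cube([200, 250, 20]);
translate([40, 160, 20]) cylinder(h = 80, r = 30);
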